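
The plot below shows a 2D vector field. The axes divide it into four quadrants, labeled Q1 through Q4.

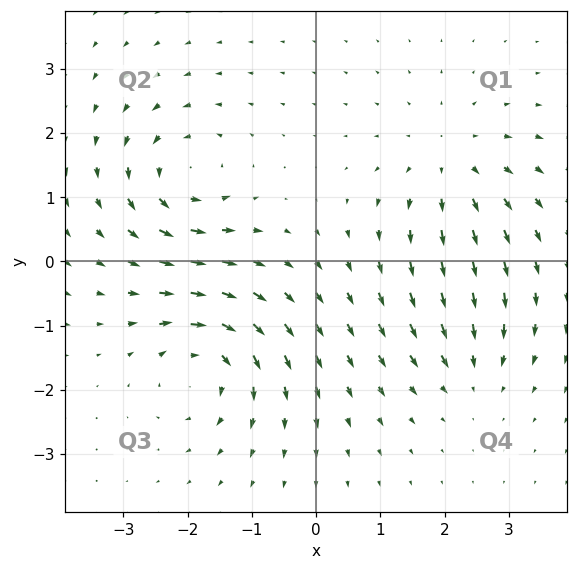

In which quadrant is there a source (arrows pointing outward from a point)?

Q1

The source sits at approximately (2.1, 1.5), which lies in quadrant Q1. The divergence there is about +4, positive as expected for a source.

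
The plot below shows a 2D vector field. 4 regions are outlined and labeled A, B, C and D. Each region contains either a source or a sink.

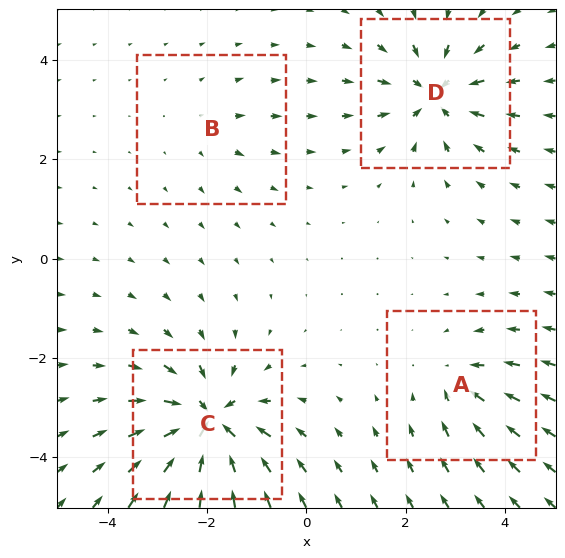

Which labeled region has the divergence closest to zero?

B

Divergence at each region's feature centre — A: about -4, B: about +2, C: about -9, D: about -6. Region B is closest to zero.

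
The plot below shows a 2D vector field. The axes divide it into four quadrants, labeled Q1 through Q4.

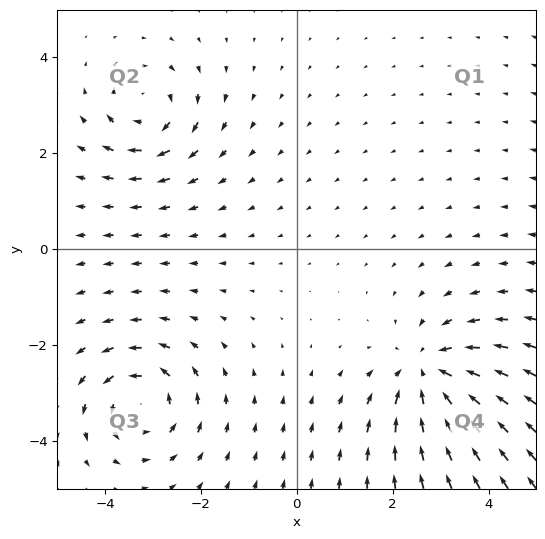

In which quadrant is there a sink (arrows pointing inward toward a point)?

Q4

The sink sits at approximately (2.8, -2.6), which lies in quadrant Q4. The divergence there is about -5, negative as expected for a sink.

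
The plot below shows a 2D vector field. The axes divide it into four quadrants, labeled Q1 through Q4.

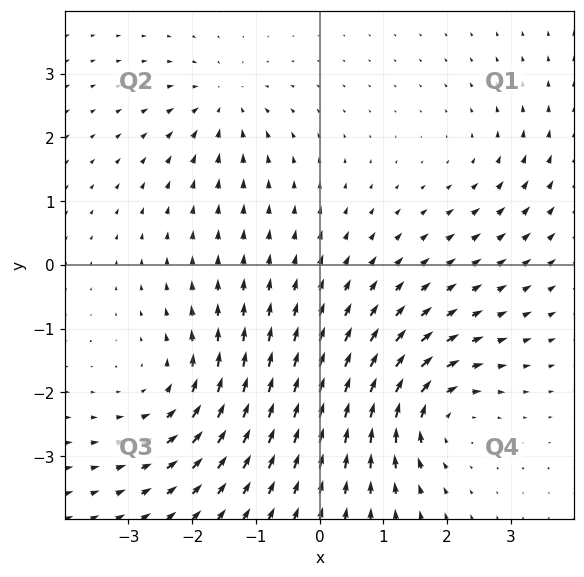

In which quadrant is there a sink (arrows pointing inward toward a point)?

Q2

The sink sits at approximately (-1.5, 2.5), which lies in quadrant Q2. The divergence there is about -4, negative as expected for a sink.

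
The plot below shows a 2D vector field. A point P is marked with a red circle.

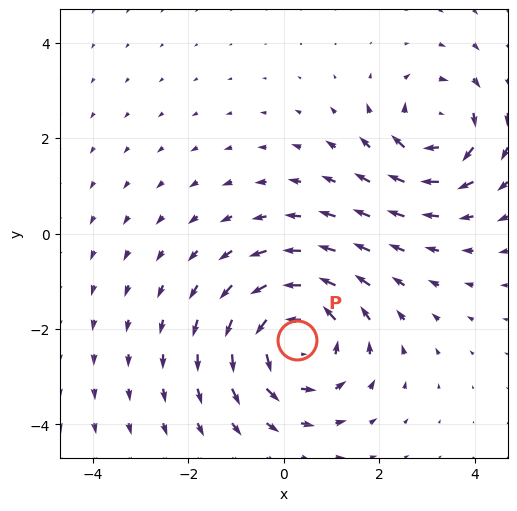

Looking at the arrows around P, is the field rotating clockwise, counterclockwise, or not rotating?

counterclockwise

Near P at (0.3, -2.2) the arrows circulate counterclockwise. The curl (z-component) there is about +3; positive curl means counterclockwise rotation.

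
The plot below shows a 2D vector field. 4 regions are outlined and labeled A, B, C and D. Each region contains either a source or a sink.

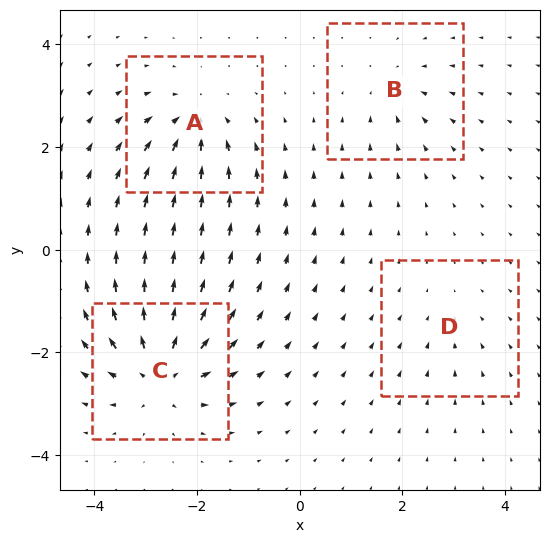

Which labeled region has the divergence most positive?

C

Divergence at each region's feature centre — A: about -6, B: about -4, C: about +8, D: about -2. Region C is most positive.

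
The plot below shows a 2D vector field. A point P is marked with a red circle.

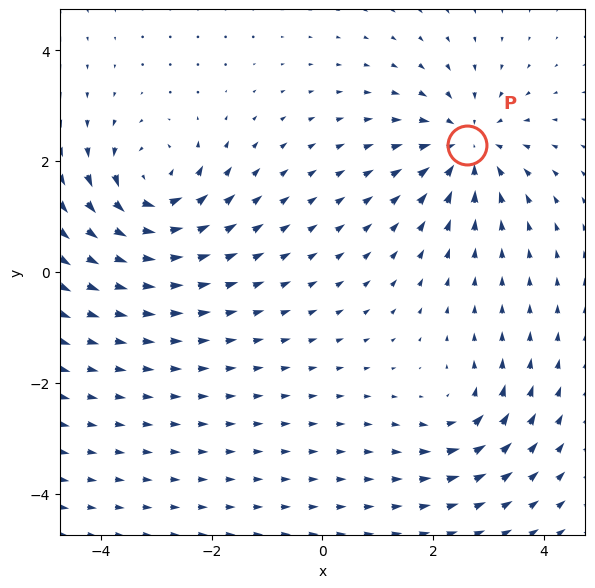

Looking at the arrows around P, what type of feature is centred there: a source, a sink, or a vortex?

At P (2.6, 2.3) the arrows converge inward. Divergence about -5, curl ≈0 — negative divergence with near-zero curl is a sink.

sink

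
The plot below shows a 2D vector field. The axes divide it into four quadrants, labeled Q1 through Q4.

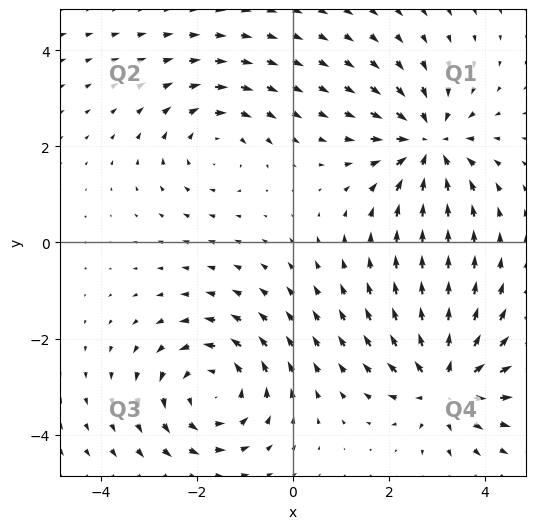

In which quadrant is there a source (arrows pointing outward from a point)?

Q4

The source sits at approximately (3.2, -3.0), which lies in quadrant Q4. The divergence there is about +5, positive as expected for a source.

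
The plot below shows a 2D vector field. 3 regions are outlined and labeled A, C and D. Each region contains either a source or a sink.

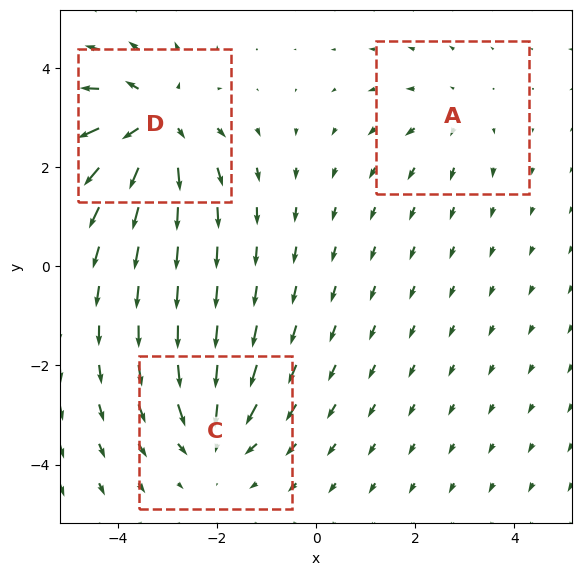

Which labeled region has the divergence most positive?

Divergence at each region's feature centre — A: about +2, C: about -4, D: about +5. Region D is most positive.

D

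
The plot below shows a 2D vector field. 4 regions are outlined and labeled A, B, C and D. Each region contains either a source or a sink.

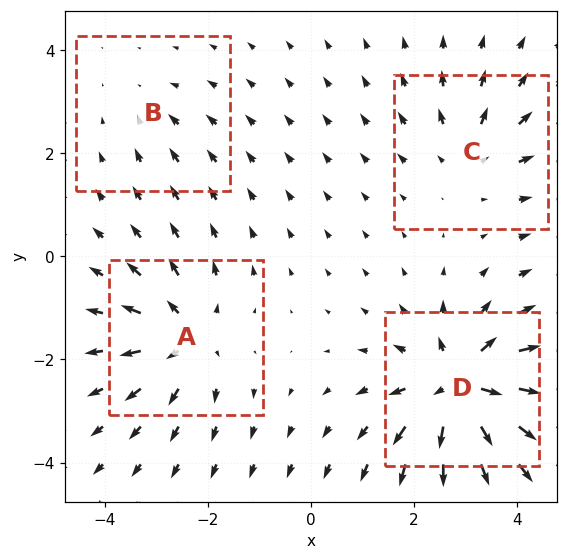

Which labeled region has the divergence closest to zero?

B

Divergence at each region's feature centre — A: about +5, B: about -2, C: about +4, D: about +8. Region B is closest to zero.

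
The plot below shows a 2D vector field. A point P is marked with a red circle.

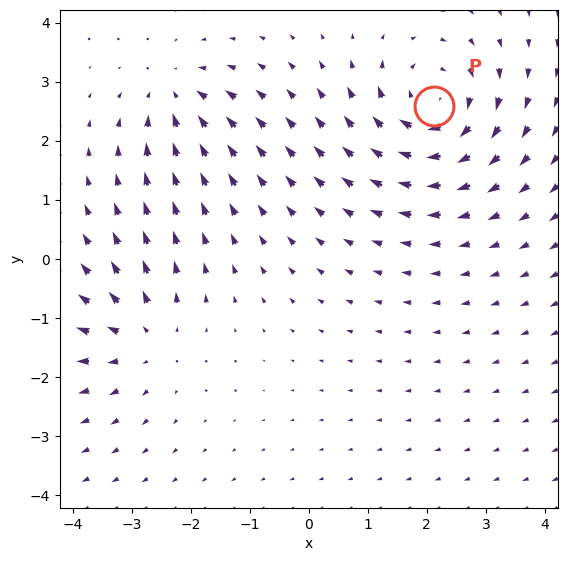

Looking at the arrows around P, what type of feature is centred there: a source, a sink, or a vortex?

At P (2.1, 2.6) the arrows circulate clockwise. Divergence ≈0, curl about -6 — near-zero divergence with nonzero curl is a vortex.

vortex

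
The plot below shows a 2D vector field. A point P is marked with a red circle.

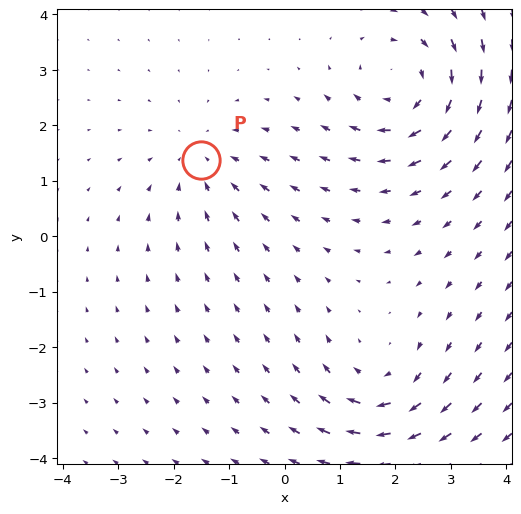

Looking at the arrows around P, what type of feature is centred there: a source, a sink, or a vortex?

sink

At P (-1.5, 1.4) the arrows converge inward. Divergence about -3, curl ≈0 — negative divergence with near-zero curl is a sink.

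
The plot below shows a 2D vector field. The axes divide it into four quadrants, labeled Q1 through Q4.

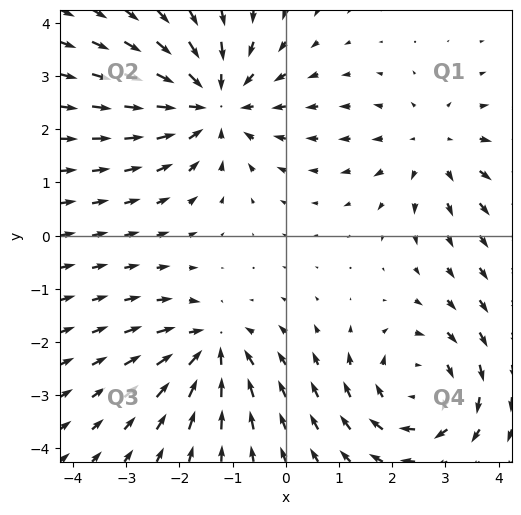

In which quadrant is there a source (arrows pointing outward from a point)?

Q1

The source sits at approximately (2.8, 1.7), which lies in quadrant Q1. The divergence there is about +3, positive as expected for a source.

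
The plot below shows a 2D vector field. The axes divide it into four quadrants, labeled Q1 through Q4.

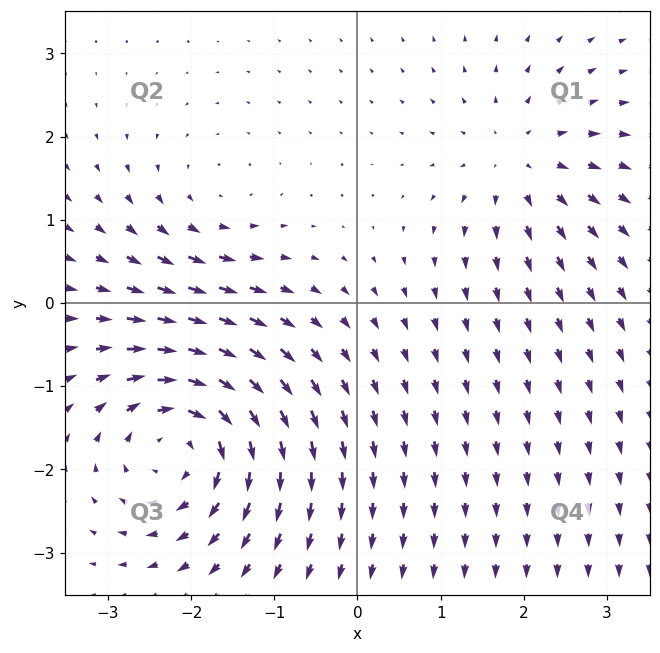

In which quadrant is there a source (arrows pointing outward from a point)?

Q1

The source sits at approximately (2.0, 1.7), which lies in quadrant Q1. The divergence there is about +3, positive as expected for a source.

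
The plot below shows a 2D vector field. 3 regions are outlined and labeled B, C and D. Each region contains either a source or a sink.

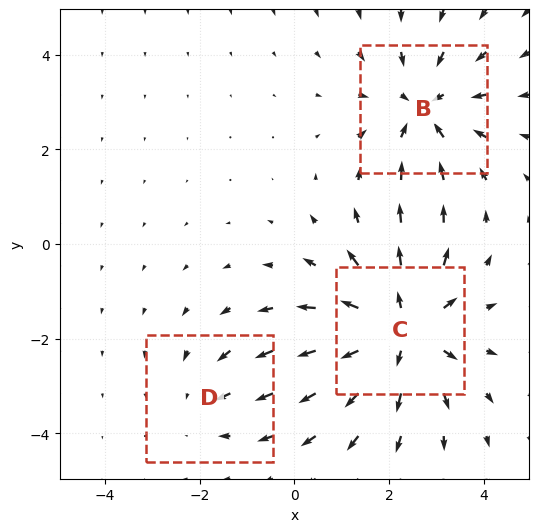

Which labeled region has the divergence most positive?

C

Divergence at each region's feature centre — B: about -3, C: about +4, D: about -2. Region C is most positive.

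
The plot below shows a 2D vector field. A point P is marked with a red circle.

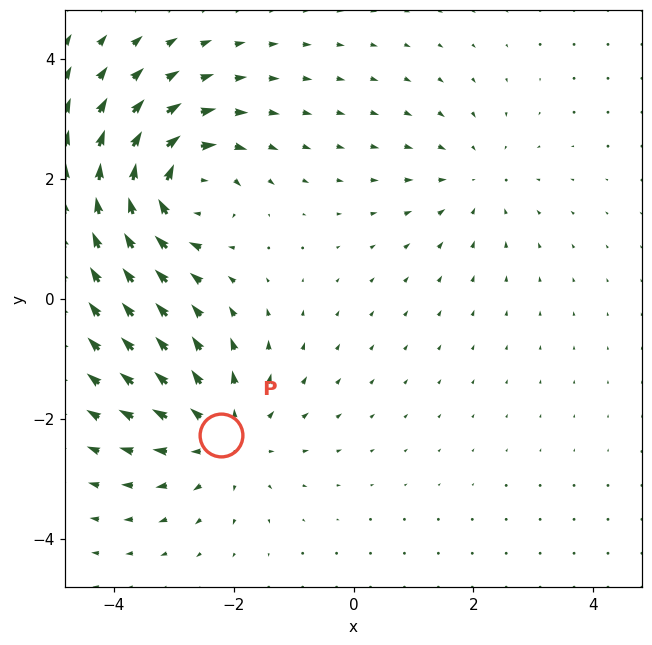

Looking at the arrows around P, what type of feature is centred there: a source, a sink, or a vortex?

source

At P (-2.2, -2.3) the arrows spread outward. Divergence about +4, curl ≈0 — positive divergence with near-zero curl is a source.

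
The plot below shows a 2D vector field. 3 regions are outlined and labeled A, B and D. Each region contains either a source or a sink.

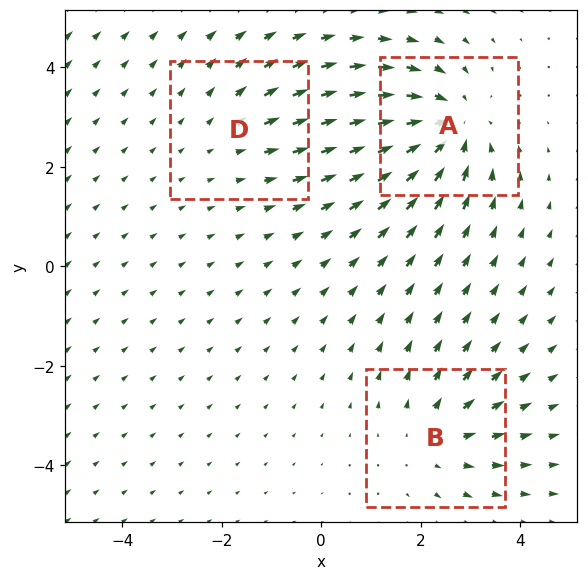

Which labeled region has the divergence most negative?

Divergence at each region's feature centre — A: about -4, B: about +3, D: about +2. Region A is most negative.

A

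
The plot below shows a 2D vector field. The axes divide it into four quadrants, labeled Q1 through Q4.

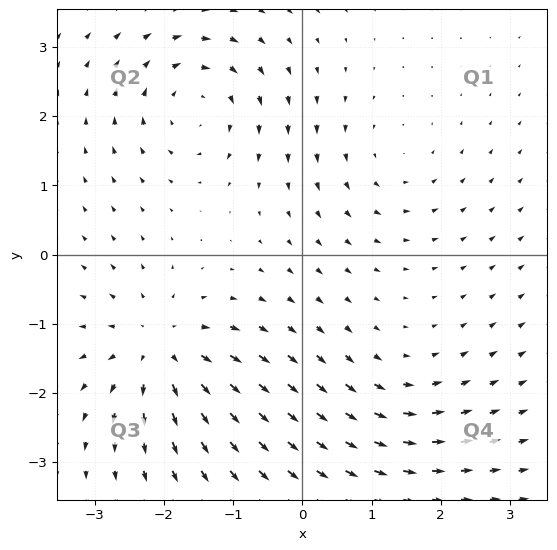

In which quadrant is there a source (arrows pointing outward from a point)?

The source sits at approximately (-2.1, -1.4), which lies in quadrant Q3. The divergence there is about +5, positive as expected for a source.

Q3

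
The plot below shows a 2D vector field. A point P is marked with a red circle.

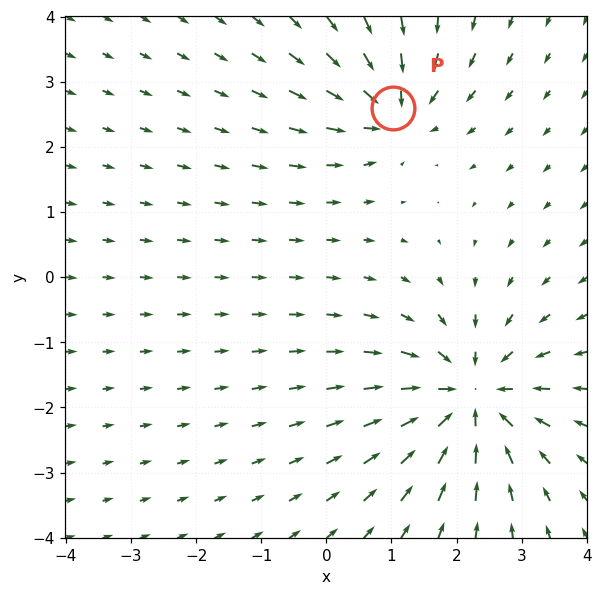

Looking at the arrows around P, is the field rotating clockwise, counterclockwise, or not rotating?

not rotating

Near P at (1.0, 2.6) the arrows show no circulation. The curl there is ≈0.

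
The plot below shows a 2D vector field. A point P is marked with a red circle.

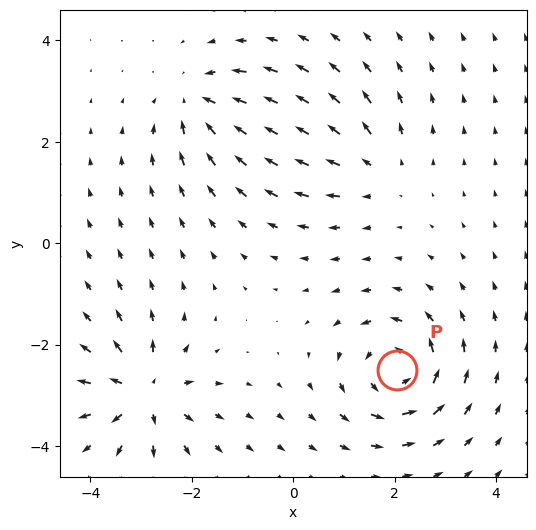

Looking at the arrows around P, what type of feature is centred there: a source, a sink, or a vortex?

At P (2.0, -2.5) the arrows circulate counterclockwise. Divergence ≈0, curl about +6 — near-zero divergence with nonzero curl is a vortex.

vortex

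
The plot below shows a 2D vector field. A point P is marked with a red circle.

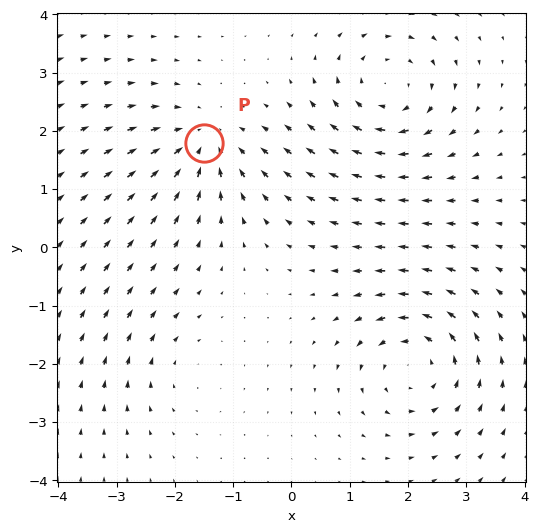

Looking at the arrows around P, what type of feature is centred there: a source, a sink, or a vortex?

At P (-1.5, 1.8) the arrows converge inward. Divergence about -4, curl ≈0 — negative divergence with near-zero curl is a sink.

sink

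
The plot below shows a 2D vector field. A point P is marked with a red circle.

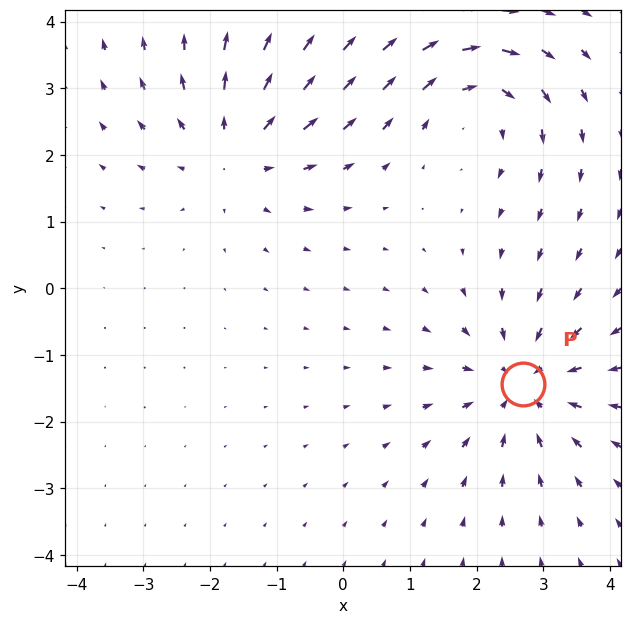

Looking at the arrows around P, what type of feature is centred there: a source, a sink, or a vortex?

At P (2.7, -1.4) the arrows converge inward. Divergence about -3, curl ≈0 — negative divergence with near-zero curl is a sink.

sink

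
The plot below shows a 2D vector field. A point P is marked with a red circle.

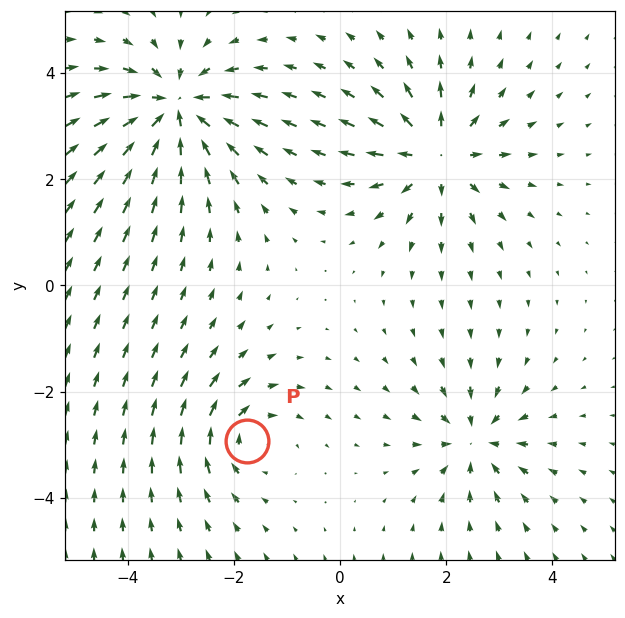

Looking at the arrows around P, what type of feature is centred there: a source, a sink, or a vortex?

vortex

At P (-1.8, -2.9) the arrows circulate clockwise. Divergence ≈0, curl about -4 — near-zero divergence with nonzero curl is a vortex.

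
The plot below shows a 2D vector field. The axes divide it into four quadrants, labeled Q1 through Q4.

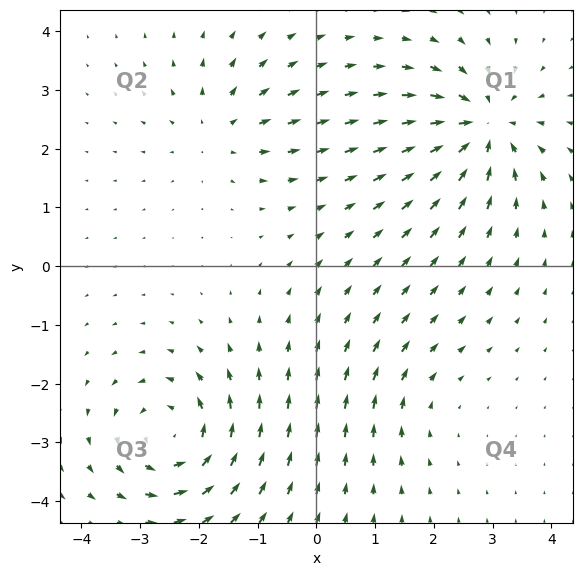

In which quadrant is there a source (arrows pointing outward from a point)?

Q2

The source sits at approximately (-1.6, 2.3), which lies in quadrant Q2. The divergence there is about +3, positive as expected for a source.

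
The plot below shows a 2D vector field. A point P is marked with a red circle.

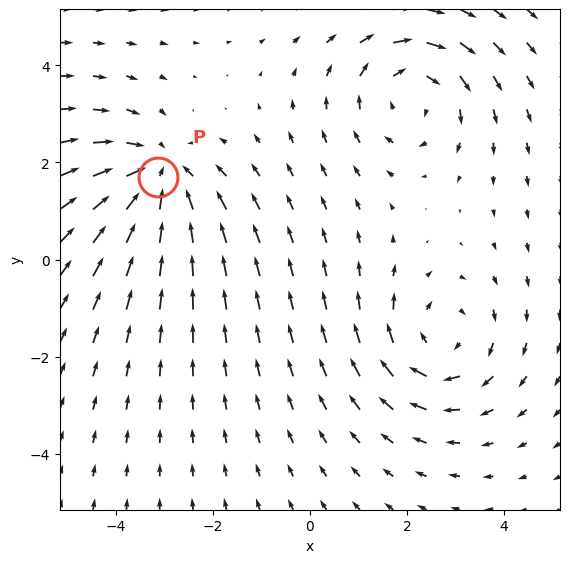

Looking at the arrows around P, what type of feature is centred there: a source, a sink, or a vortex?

At P (-3.1, 1.7) the arrows converge inward. Divergence about -4, curl ≈0 — negative divergence with near-zero curl is a sink.

sink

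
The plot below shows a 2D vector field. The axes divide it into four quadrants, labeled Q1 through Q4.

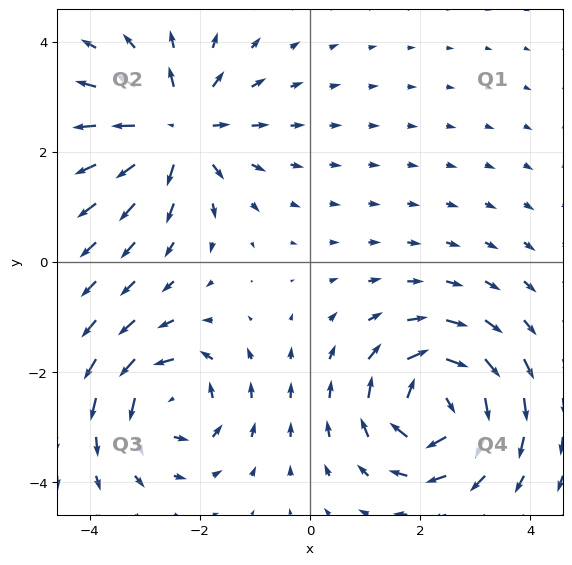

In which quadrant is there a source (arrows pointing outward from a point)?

Q2

The source sits at approximately (-2.4, 2.4), which lies in quadrant Q2. The divergence there is about +5, positive as expected for a source.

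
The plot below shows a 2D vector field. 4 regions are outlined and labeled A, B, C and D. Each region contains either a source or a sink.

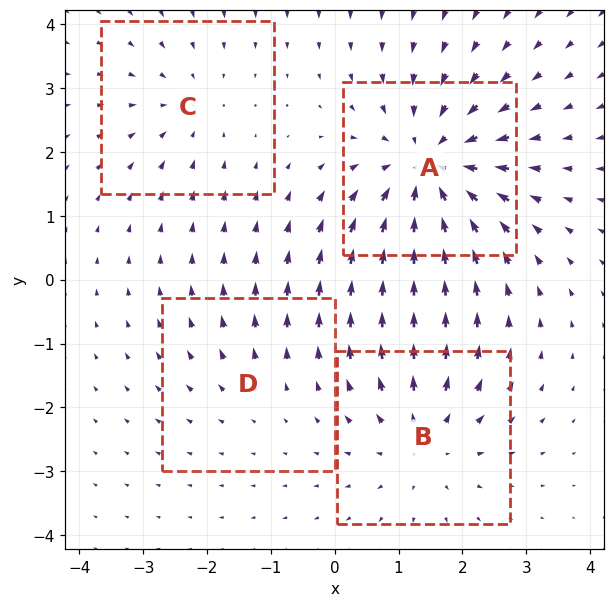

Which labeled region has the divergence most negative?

Divergence at each region's feature centre — A: about -6, B: about +4, C: about -3, D: about +2. Region A is most negative.

A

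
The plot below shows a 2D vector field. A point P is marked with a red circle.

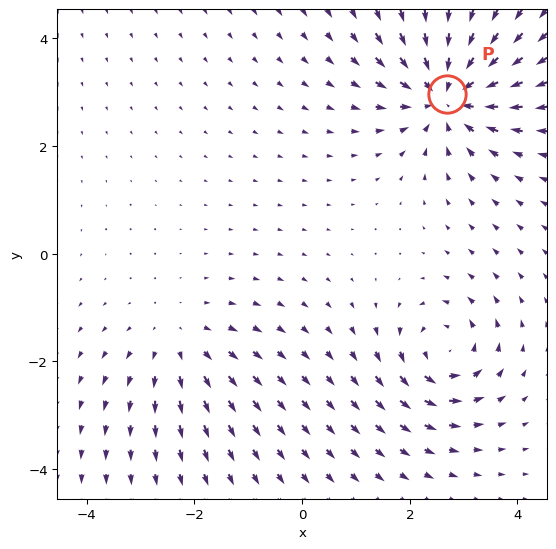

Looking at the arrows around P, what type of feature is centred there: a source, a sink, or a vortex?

sink

At P (2.7, 3.0) the arrows converge inward. Divergence about -5, curl ≈0 — negative divergence with near-zero curl is a sink.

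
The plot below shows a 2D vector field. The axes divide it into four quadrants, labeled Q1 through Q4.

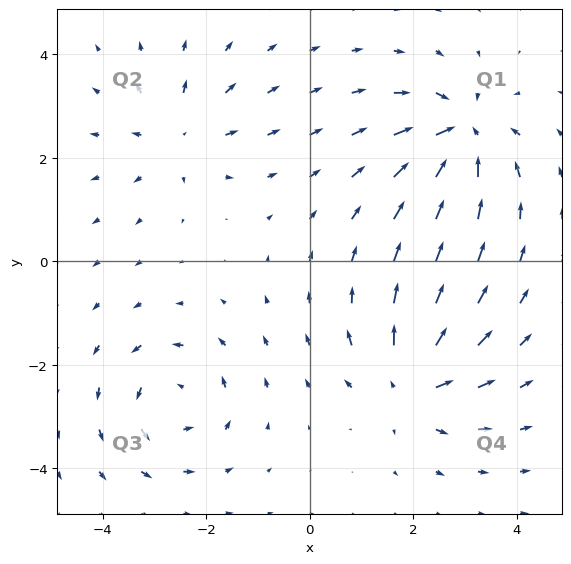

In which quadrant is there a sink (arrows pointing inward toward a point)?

Q1

The sink sits at approximately (2.9, 2.5), which lies in quadrant Q1. The divergence there is about -7, negative as expected for a sink.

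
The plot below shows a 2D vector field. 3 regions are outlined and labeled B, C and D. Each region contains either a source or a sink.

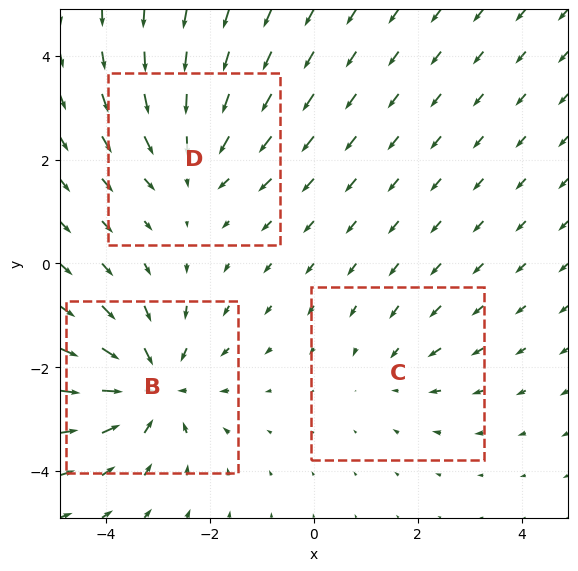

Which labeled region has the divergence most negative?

B

Divergence at each region's feature centre — B: about -4, C: about -2, D: about -3. Region B is most negative.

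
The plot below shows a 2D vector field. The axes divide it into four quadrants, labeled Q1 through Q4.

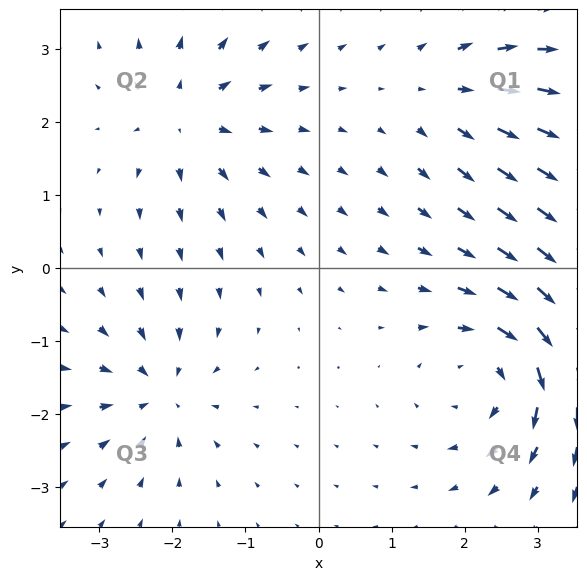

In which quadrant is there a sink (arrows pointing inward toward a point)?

Q3

The sink sits at approximately (-2.2, -1.7), which lies in quadrant Q3. The divergence there is about -5, negative as expected for a sink.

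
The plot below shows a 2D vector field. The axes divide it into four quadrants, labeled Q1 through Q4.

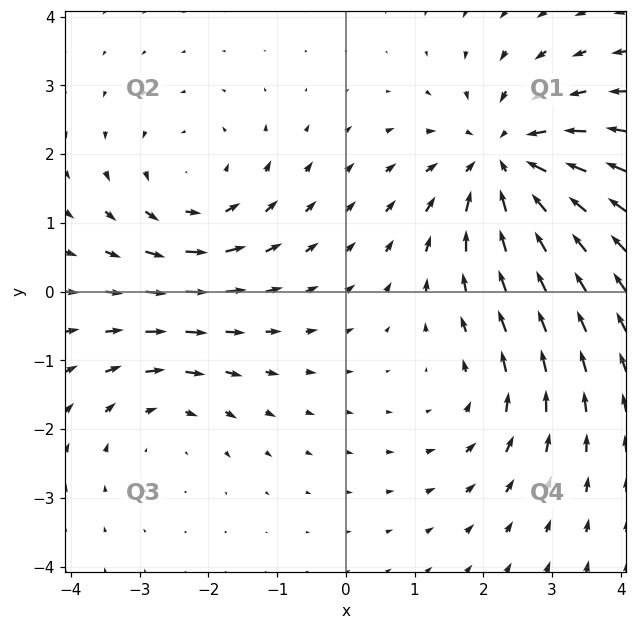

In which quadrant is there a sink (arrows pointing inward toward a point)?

The sink sits at approximately (2.3, 1.9), which lies in quadrant Q1. The divergence there is about -5, negative as expected for a sink.

Q1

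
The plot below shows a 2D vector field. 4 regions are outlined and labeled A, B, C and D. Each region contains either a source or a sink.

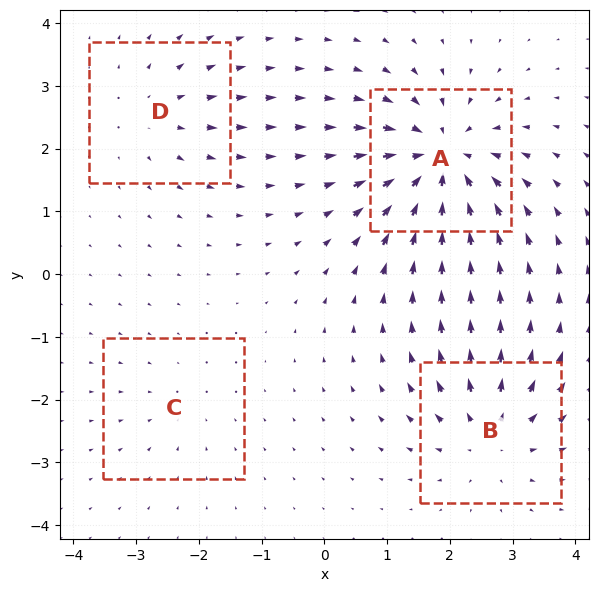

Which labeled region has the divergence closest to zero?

C

Divergence at each region's feature centre — A: about -8, B: about +6, C: about -2, D: about +4. Region C is closest to zero.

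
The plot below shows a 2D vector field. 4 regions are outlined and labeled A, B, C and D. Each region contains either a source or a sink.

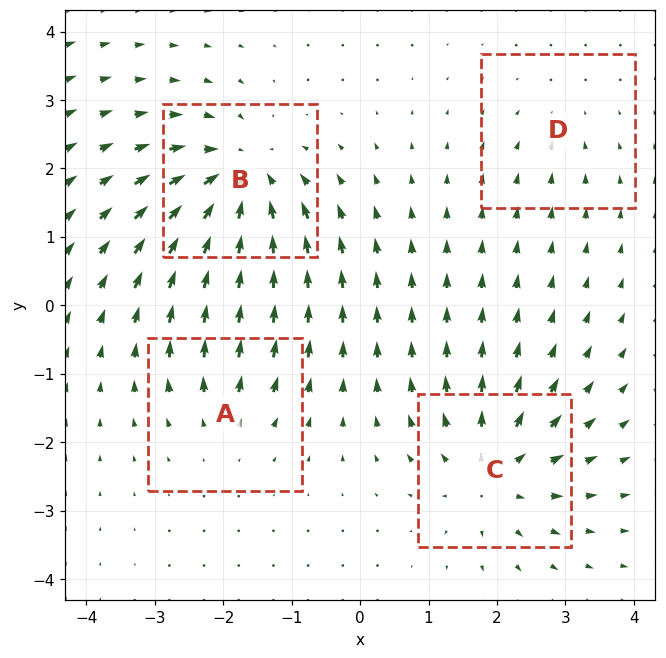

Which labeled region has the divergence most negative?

Divergence at each region's feature centre — A: about +3, B: about -7, C: about +6, D: about -2. Region B is most negative.

B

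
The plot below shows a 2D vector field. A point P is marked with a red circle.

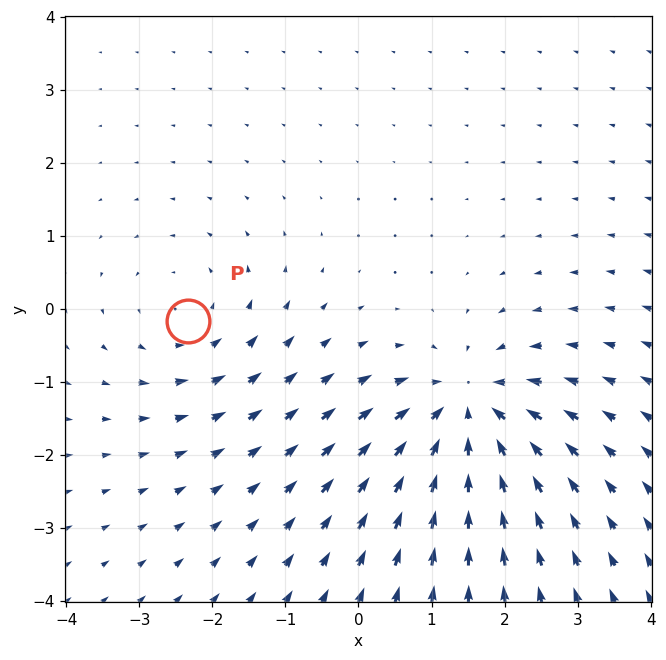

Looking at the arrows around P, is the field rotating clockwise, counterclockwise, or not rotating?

Near P at (-2.3, -0.2) the arrows circulate counterclockwise. The curl (z-component) there is about +2; positive curl means counterclockwise rotation.

counterclockwise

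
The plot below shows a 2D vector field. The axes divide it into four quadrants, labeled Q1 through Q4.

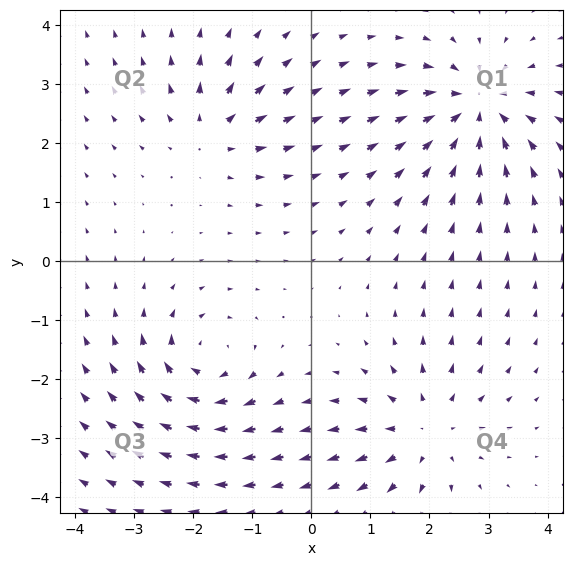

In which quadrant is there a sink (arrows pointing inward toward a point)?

Q1

The sink sits at approximately (2.8, 2.6), which lies in quadrant Q1. The divergence there is about -6, negative as expected for a sink.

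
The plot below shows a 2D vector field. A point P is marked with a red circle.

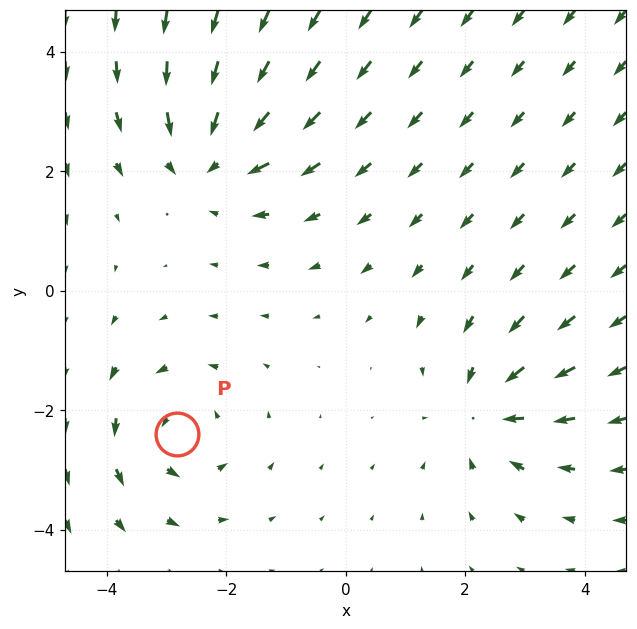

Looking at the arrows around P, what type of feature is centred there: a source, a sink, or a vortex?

vortex

At P (-2.8, -2.4) the arrows circulate counterclockwise. Divergence ≈0, curl about +3 — near-zero divergence with nonzero curl is a vortex.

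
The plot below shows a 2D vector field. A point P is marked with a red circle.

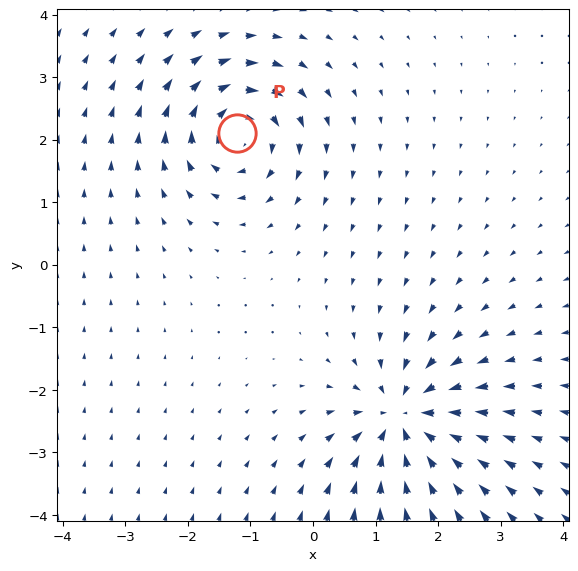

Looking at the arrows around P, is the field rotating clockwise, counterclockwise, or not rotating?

clockwise

Near P at (-1.2, 2.1) the arrows circulate clockwise. The curl (z-component) there is about -5; negative curl means clockwise rotation.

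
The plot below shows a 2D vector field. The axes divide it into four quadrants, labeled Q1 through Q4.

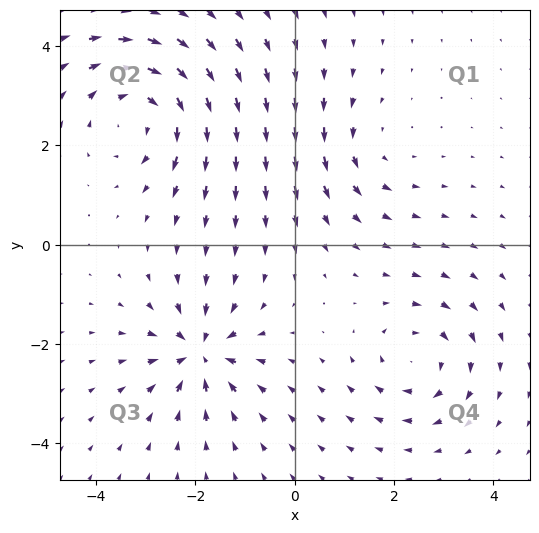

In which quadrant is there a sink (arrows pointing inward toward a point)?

The sink sits at approximately (-1.9, -2.2), which lies in quadrant Q3. The divergence there is about -5, negative as expected for a sink.

Q3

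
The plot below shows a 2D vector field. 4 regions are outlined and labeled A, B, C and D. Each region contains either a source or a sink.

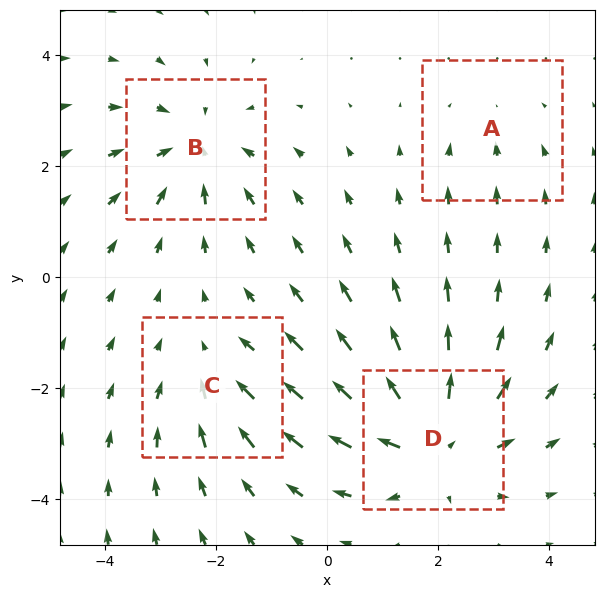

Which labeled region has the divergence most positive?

Divergence at each region's feature centre — A: about -2, B: about -4, C: about -3, D: about +6. Region D is most positive.

D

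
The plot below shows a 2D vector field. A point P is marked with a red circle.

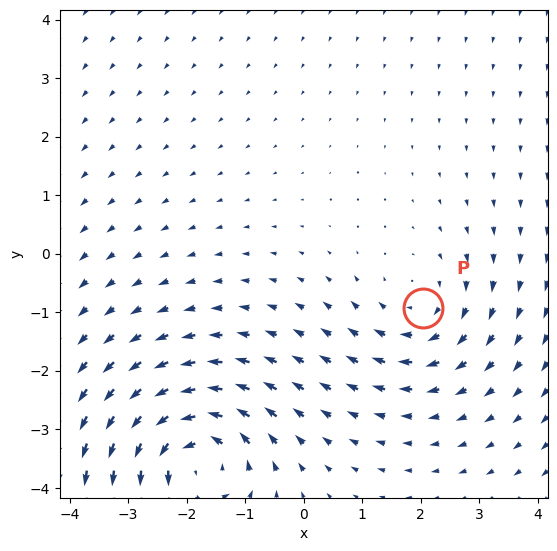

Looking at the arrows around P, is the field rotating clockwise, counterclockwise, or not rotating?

clockwise

Near P at (2.0, -0.9) the arrows circulate clockwise. The curl (z-component) there is about -2; negative curl means clockwise rotation.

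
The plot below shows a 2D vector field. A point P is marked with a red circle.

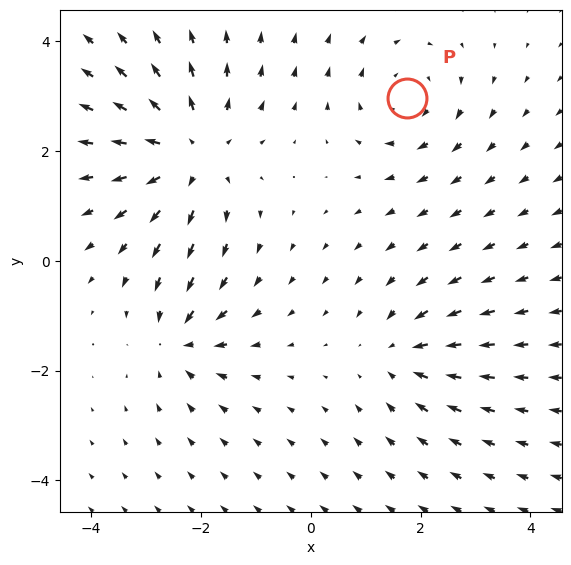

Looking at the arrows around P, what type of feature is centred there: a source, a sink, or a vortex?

vortex

At P (1.8, 3.0) the arrows circulate clockwise. Divergence ≈0, curl about -3 — near-zero divergence with nonzero curl is a vortex.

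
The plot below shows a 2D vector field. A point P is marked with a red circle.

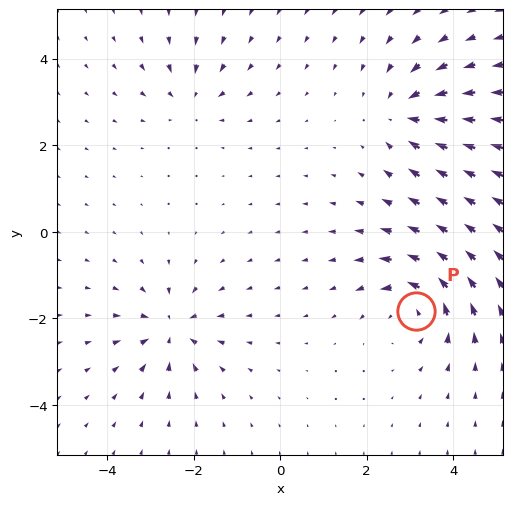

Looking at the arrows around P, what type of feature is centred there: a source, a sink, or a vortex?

vortex

At P (3.1, -1.8) the arrows circulate counterclockwise. Divergence ≈0, curl about +5 — near-zero divergence with nonzero curl is a vortex.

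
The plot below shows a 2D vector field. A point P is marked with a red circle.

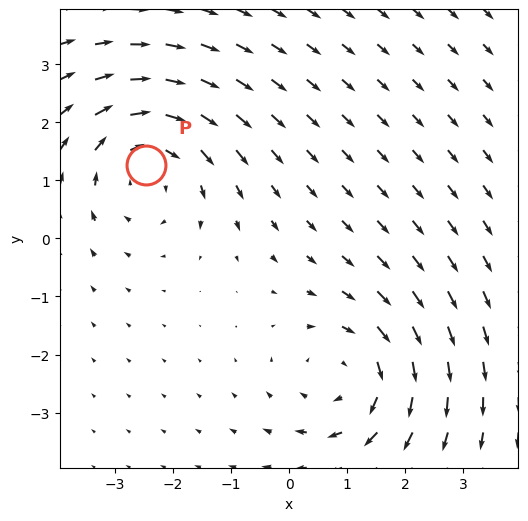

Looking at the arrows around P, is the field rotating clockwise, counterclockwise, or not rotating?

clockwise

Near P at (-2.5, 1.3) the arrows circulate clockwise. The curl (z-component) there is about -3; negative curl means clockwise rotation.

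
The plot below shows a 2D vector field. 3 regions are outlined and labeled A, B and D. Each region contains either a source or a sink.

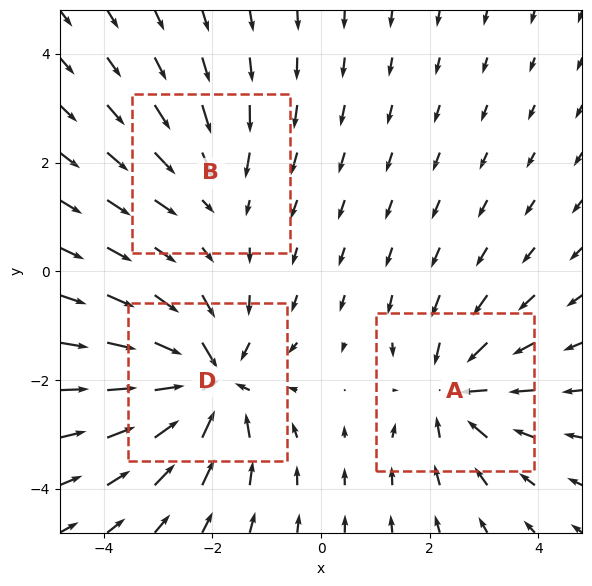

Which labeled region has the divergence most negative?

Divergence at each region's feature centre — A: about -3, B: about -2, D: about -5. Region D is most negative.

D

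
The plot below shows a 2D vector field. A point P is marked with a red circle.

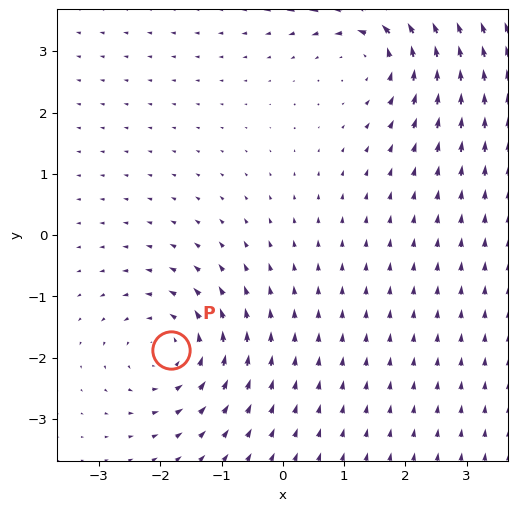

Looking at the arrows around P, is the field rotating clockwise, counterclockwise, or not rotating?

counterclockwise

Near P at (-1.8, -1.9) the arrows circulate counterclockwise. The curl (z-component) there is about +3; positive curl means counterclockwise rotation.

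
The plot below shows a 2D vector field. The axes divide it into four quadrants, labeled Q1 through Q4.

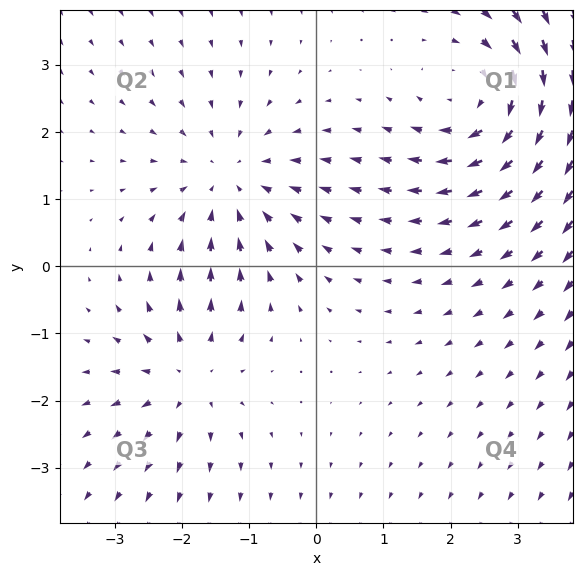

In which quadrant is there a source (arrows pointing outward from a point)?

The source sits at approximately (-1.9, -1.6), which lies in quadrant Q3. The divergence there is about +3, positive as expected for a source.

Q3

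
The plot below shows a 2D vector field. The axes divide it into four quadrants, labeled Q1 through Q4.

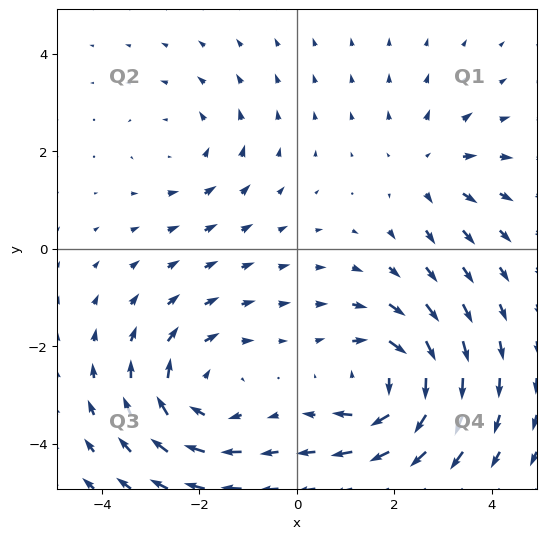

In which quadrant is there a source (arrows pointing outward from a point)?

The source sits at approximately (2.7, 1.6), which lies in quadrant Q1. The divergence there is about +3, positive as expected for a source.

Q1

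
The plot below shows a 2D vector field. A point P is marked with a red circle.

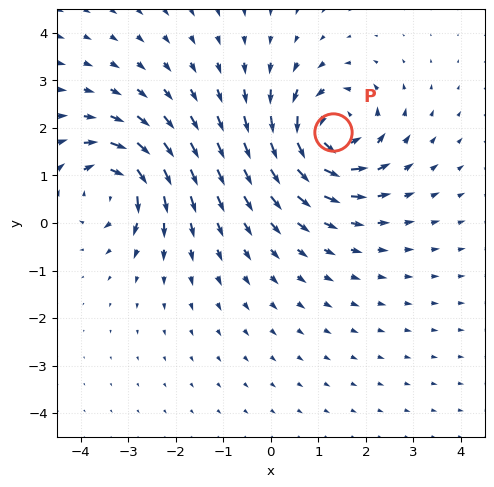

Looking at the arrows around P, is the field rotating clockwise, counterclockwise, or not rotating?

Near P at (1.3, 1.9) the arrows circulate counterclockwise. The curl (z-component) there is about +5; positive curl means counterclockwise rotation.

counterclockwise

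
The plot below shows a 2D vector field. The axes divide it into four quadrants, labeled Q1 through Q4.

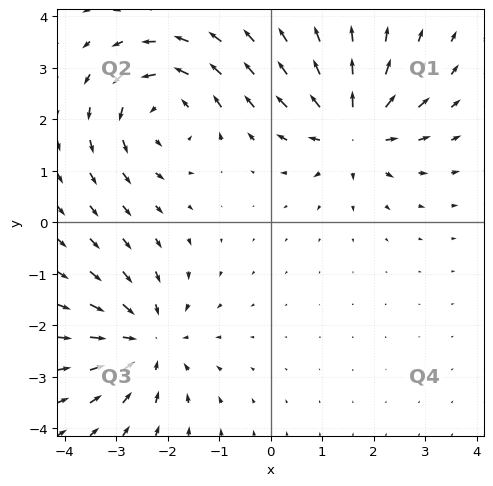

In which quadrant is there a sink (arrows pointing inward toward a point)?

The sink sits at approximately (-2.4, -2.3), which lies in quadrant Q3. The divergence there is about -4, negative as expected for a sink.

Q3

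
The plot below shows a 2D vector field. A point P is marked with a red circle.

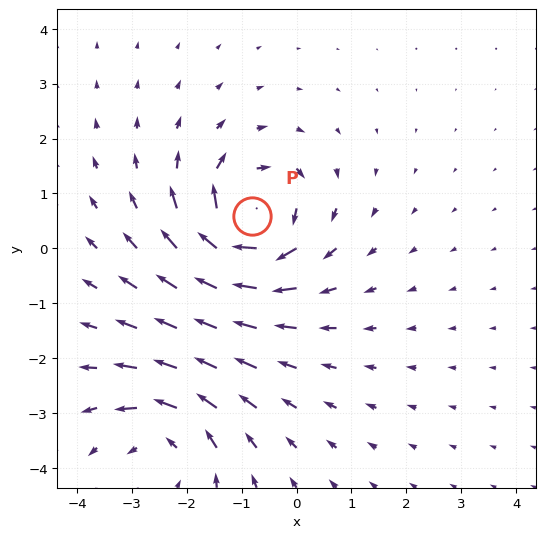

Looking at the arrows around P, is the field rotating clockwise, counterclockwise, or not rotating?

Near P at (-0.8, 0.6) the arrows circulate clockwise. The curl (z-component) there is about -6; negative curl means clockwise rotation.

clockwise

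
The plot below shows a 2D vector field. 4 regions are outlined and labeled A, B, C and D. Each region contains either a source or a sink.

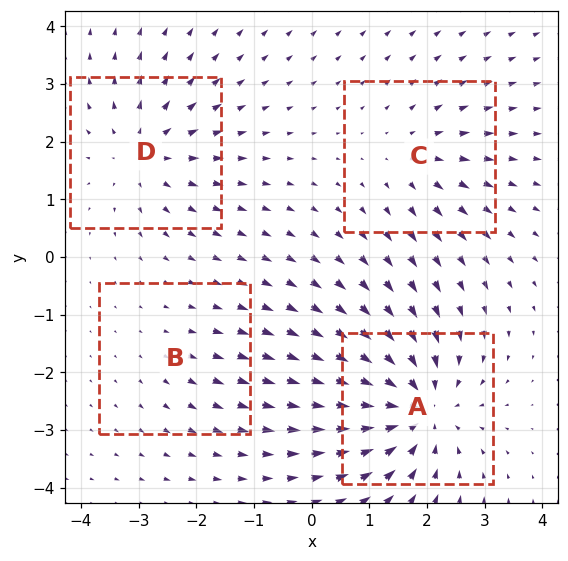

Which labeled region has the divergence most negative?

A

Divergence at each region's feature centre — A: about -7, B: about +2, C: about +3, D: about +5. Region A is most negative.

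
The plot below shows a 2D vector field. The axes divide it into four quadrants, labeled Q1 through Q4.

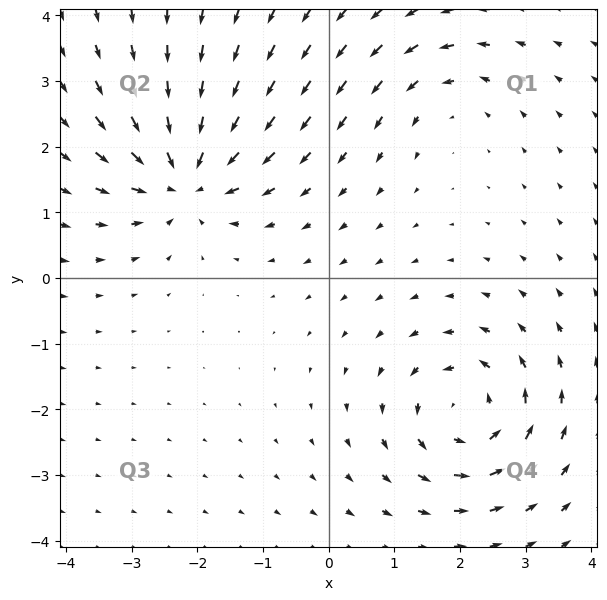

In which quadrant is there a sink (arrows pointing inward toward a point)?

The sink sits at approximately (-2.2, 1.5), which lies in quadrant Q2. The divergence there is about -6, negative as expected for a sink.

Q2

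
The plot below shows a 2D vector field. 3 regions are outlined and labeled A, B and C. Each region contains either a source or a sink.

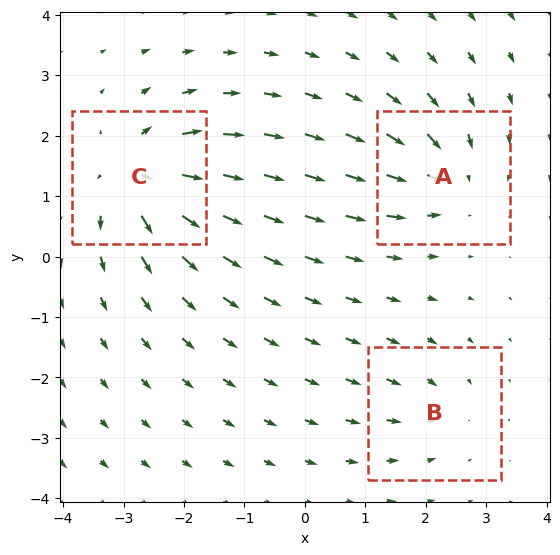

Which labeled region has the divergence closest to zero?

B

Divergence at each region's feature centre — A: about -4, B: about -2, C: about +6. Region B is closest to zero.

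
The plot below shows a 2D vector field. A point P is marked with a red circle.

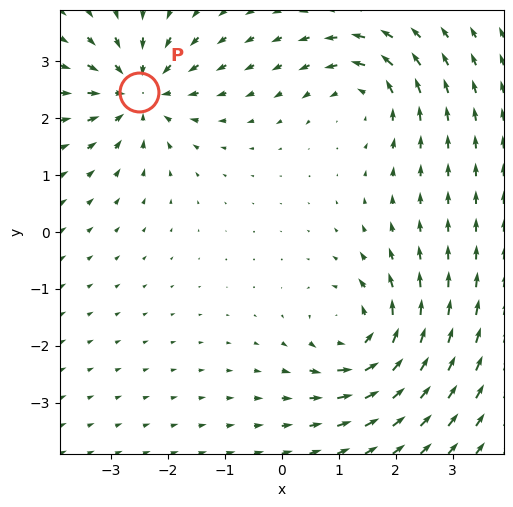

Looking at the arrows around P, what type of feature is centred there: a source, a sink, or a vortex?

sink

At P (-2.5, 2.4) the arrows converge inward. Divergence about -5, curl ≈0 — negative divergence with near-zero curl is a sink.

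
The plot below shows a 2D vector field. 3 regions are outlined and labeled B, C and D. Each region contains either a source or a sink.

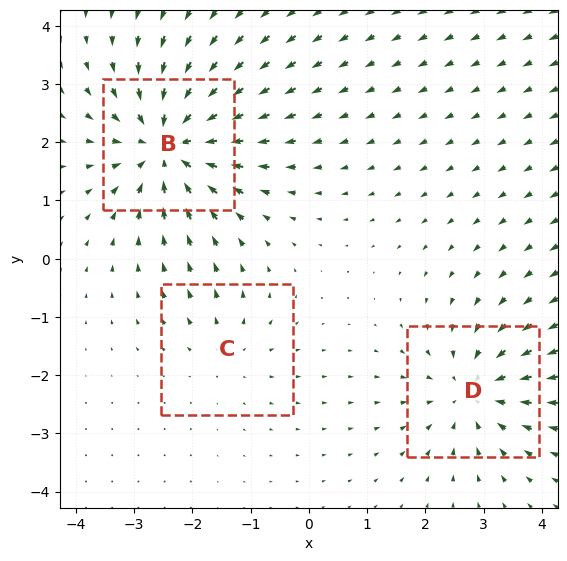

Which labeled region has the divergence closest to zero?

Divergence at each region's feature centre — B: about -5, C: about +2, D: about -4. Region C is closest to zero.

C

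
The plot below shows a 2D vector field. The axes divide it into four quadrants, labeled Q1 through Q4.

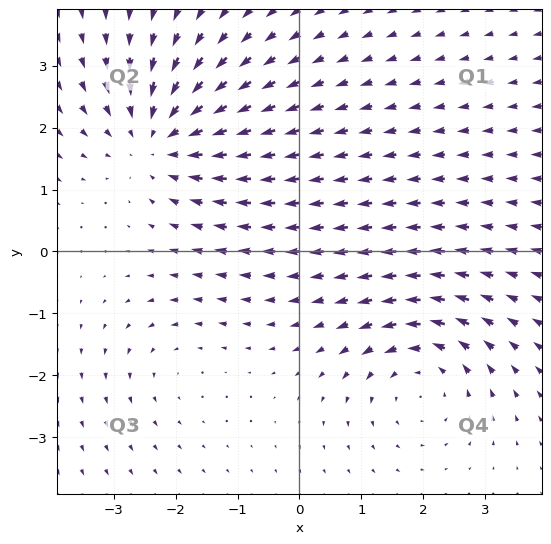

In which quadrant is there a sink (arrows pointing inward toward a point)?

Q2

The sink sits at approximately (-2.3, 1.8), which lies in quadrant Q2. The divergence there is about -4, negative as expected for a sink.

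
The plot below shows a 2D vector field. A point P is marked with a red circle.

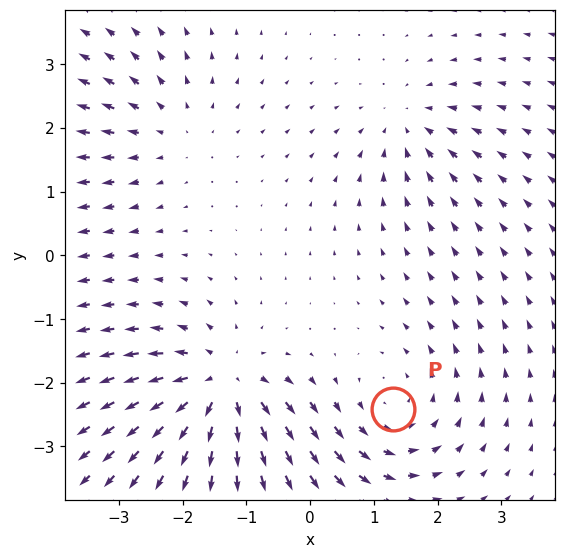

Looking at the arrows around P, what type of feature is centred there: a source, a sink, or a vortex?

vortex

At P (1.3, -2.4) the arrows circulate counterclockwise. Divergence ≈0, curl about +4 — near-zero divergence with nonzero curl is a vortex.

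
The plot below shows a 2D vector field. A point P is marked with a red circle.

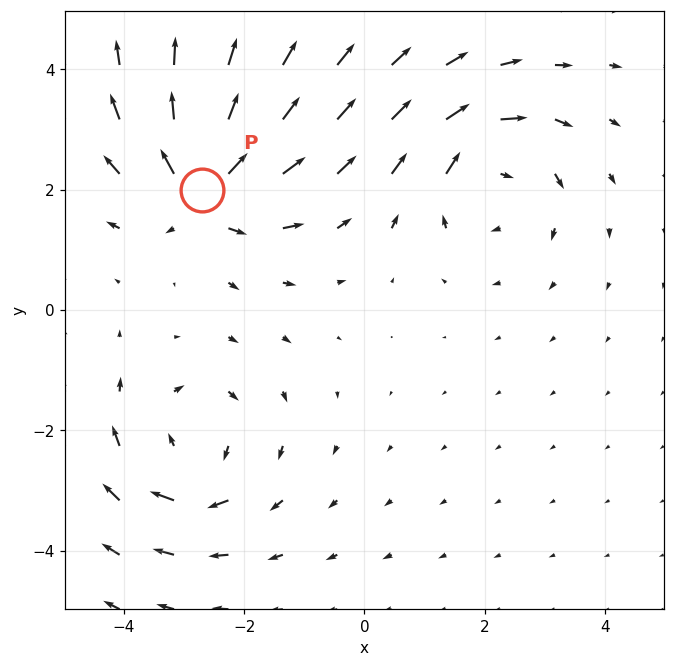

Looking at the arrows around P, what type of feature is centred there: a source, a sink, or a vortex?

At P (-2.7, 2.0) the arrows spread outward. Divergence about +6, curl ≈0 — positive divergence with near-zero curl is a source.

source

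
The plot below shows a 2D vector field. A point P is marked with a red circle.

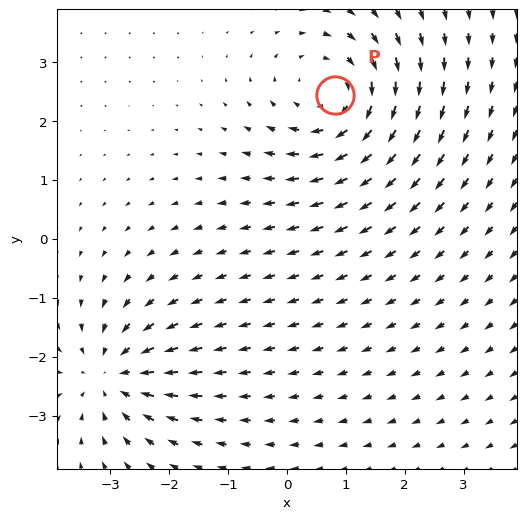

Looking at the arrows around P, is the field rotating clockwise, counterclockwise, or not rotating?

clockwise

Near P at (0.8, 2.4) the arrows circulate clockwise. The curl (z-component) there is about -3; negative curl means clockwise rotation.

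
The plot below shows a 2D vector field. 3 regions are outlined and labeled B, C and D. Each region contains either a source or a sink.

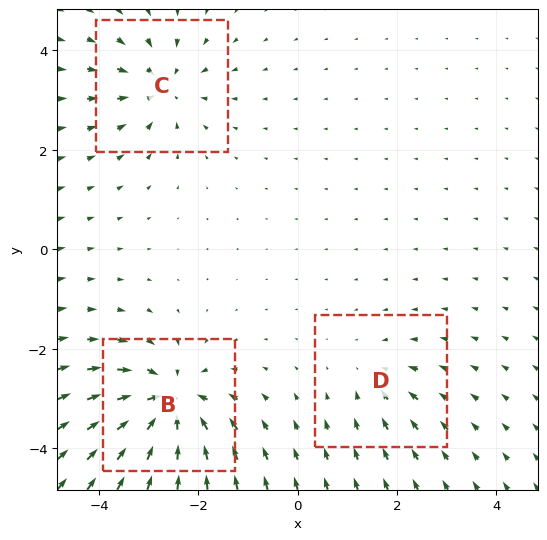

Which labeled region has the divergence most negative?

Divergence at each region's feature centre — B: about -6, C: about -4, D: about -2. Region B is most negative.

B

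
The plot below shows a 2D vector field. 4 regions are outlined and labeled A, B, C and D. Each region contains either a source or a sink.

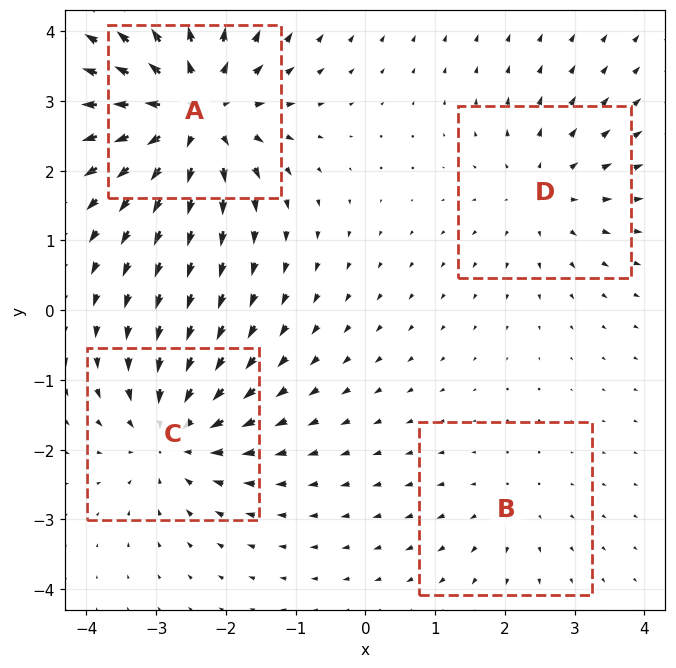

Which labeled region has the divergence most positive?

Divergence at each region's feature centre — A: about +7, B: about +2, C: about -5, D: about +3. Region A is most positive.

A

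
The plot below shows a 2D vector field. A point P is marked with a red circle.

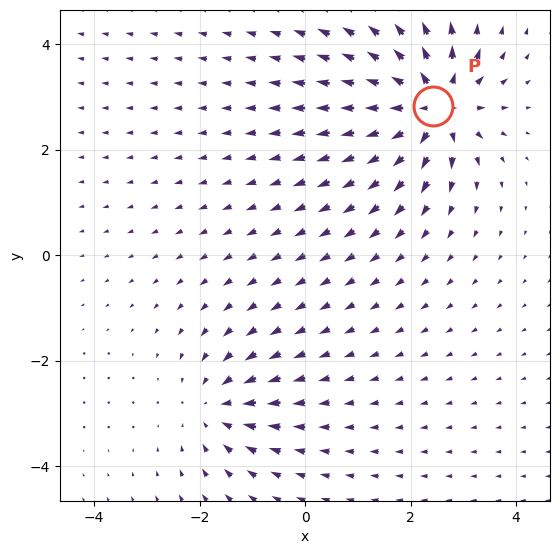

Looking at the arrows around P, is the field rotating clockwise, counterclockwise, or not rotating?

Near P at (2.4, 2.8) the arrows show no circulation. The curl there is ≈0.

not rotating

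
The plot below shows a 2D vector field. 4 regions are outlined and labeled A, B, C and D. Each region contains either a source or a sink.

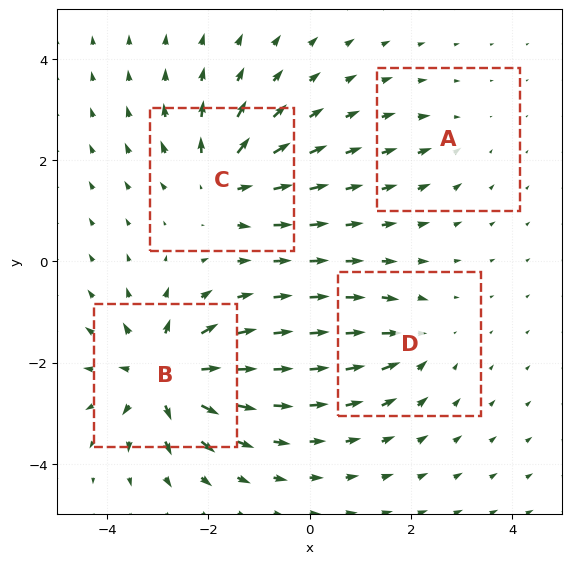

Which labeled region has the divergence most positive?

B

Divergence at each region's feature centre — A: about -2, B: about +8, C: about +6, D: about -4. Region B is most positive.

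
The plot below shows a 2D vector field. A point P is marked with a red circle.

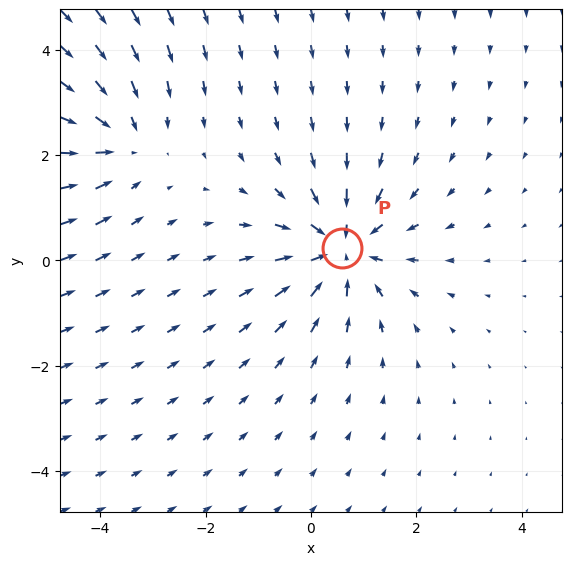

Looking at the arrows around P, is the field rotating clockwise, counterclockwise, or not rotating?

not rotating

Near P at (0.6, 0.2) the arrows show no circulation. The curl there is ≈0.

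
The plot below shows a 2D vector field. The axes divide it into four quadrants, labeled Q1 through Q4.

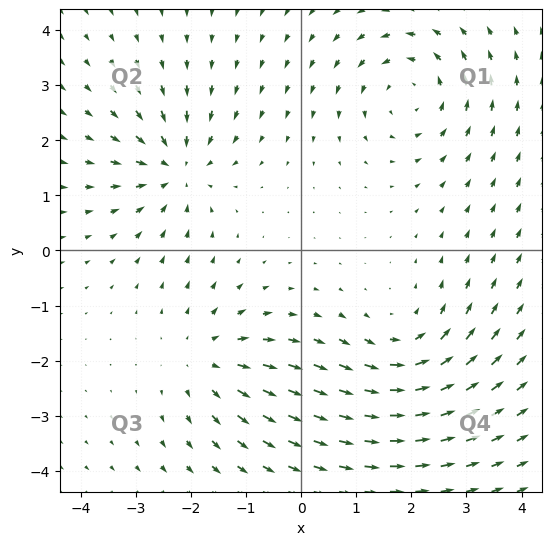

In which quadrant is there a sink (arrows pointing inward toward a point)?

The sink sits at approximately (-2.3, 1.5), which lies in quadrant Q2. The divergence there is about -4, negative as expected for a sink.

Q2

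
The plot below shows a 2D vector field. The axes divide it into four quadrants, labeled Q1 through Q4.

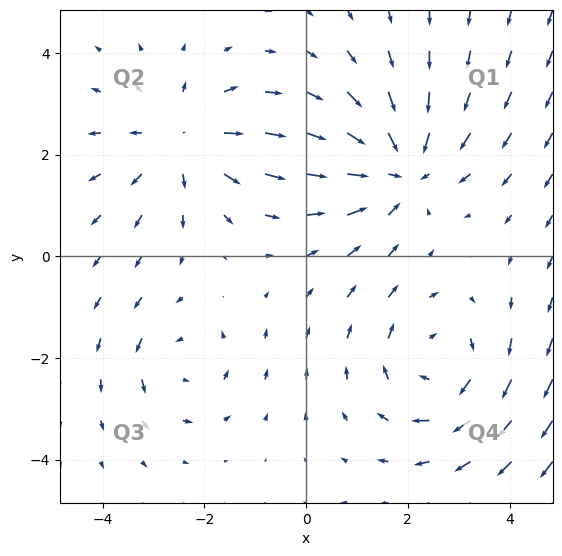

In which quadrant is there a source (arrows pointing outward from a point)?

The source sits at approximately (-2.4, 2.3), which lies in quadrant Q2. The divergence there is about +3, positive as expected for a source.

Q2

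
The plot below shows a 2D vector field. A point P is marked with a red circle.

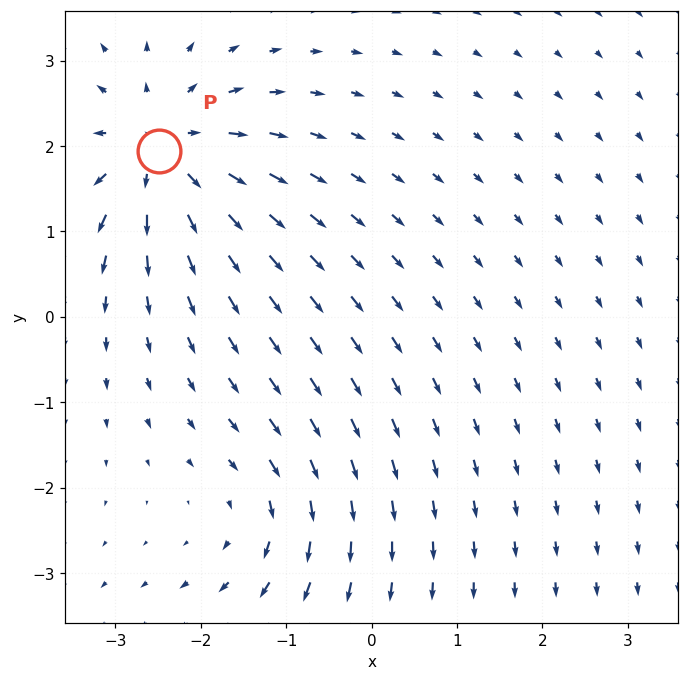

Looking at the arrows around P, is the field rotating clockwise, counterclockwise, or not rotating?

Near P at (-2.5, 1.9) the arrows show no circulation. The curl there is ≈0.

not rotating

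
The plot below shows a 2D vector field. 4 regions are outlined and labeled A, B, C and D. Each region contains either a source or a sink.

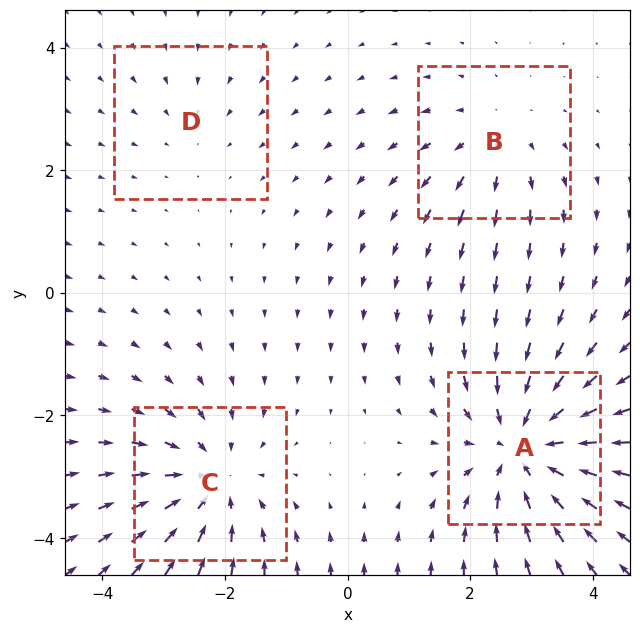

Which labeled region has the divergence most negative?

A

Divergence at each region's feature centre — A: about -6, B: about +3, C: about -5, D: about -2. Region A is most negative.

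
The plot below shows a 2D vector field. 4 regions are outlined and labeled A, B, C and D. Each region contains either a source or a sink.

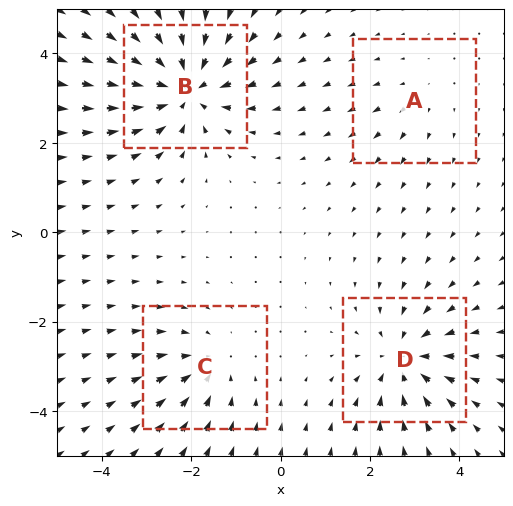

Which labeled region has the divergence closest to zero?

Divergence at each region's feature centre — A: about +2, B: about -7, C: about -3, D: about -5. Region A is closest to zero.

A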